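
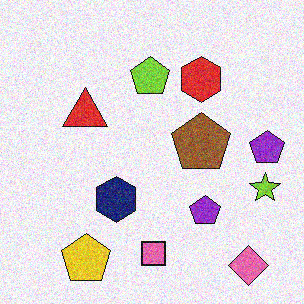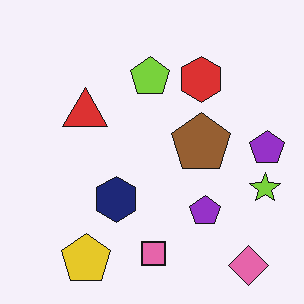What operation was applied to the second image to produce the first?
Degraded with visible gaussian noise.

Random speckle covers the whole image, including the flat background.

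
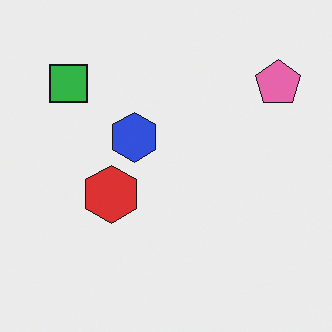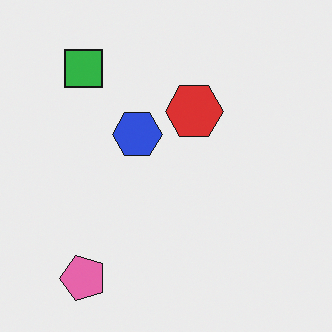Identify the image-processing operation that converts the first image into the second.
It was transposed (reflected across the top-left ↔ bottom-right diagonal).

Shapes have swapped their row and column positions — what was in the top-right is now in the bottom-left — a diagonal reflection.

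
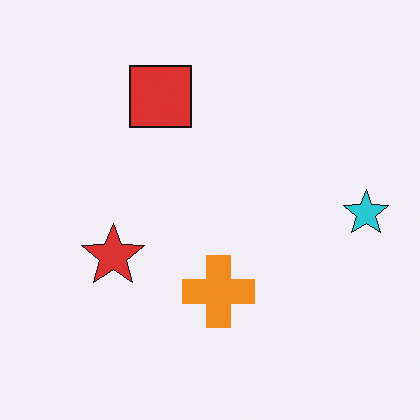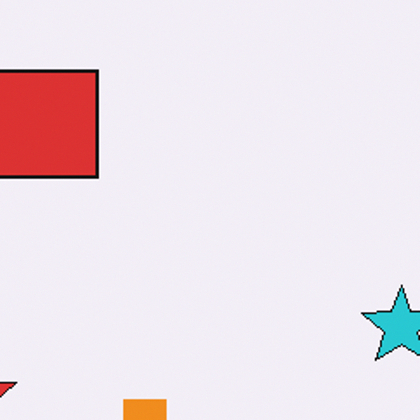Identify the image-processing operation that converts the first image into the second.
The second image is the first cropped to a noticeably smaller region and rescaled.

The visible shapes are larger and the field of view is narrower; shapes near the original edges may be partly or wholly outside the frame — a crop-and-rescale.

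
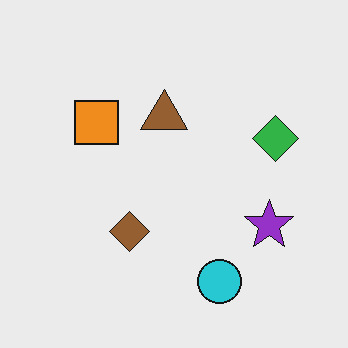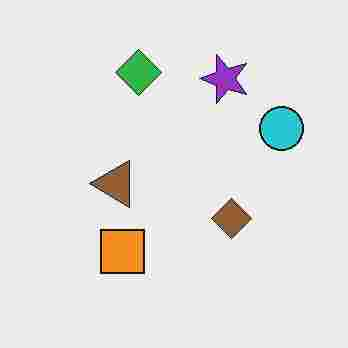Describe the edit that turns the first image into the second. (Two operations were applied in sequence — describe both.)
The transformation is: rotated 90° counter-clockwise, then degraded with heavy JPEG compression.

The cyan circle sits in the bottom of the first image and the right of the second — consistent with a whole-image 90° counter-clockwise rotation. Blocky 8×8 compression artifacts appear around shape edges and the flat background shows ringing — characteristic JPEG degradation.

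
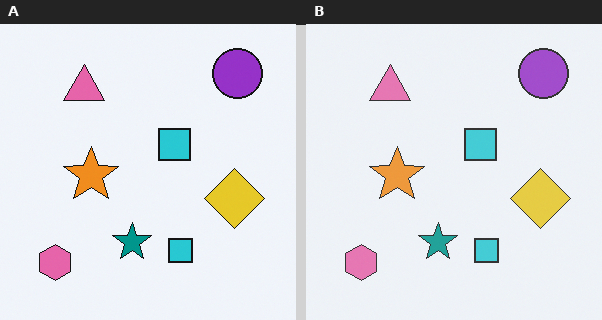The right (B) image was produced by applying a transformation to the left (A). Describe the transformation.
The transformation is: given slightly reduced contrast.

Tones are pushed toward mid-grey across the whole image — a global contrast change.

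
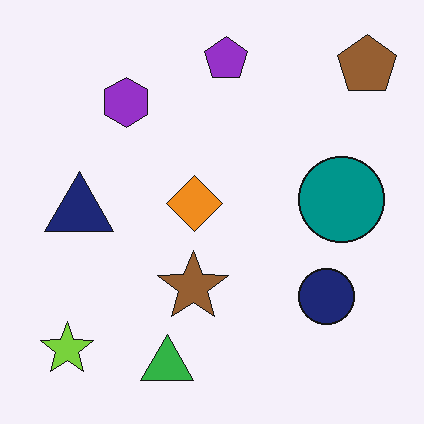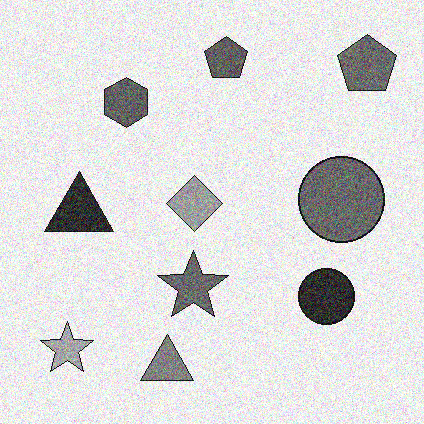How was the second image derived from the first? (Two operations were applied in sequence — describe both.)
Converted to grayscale, then degraded with moderate additive noise.

All color is removed — every shape is now a shade of grey. Random speckle covers the whole image, including the flat background.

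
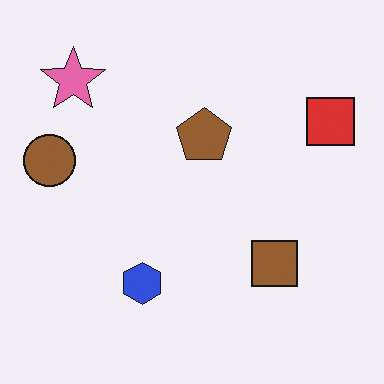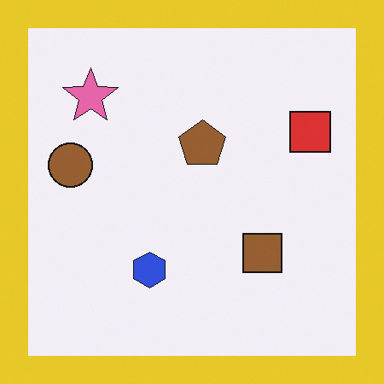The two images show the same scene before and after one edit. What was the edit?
Framed with a yellow border.

A solid yellow frame runs around the edge of the second image, with the content slightly shrunk inside it.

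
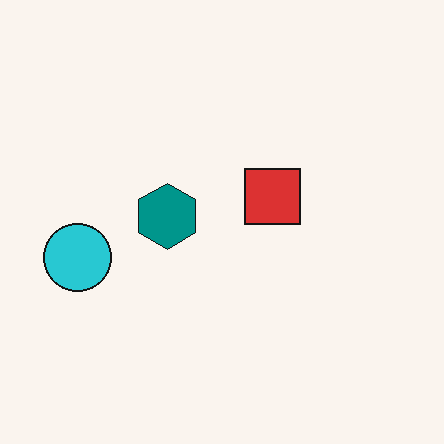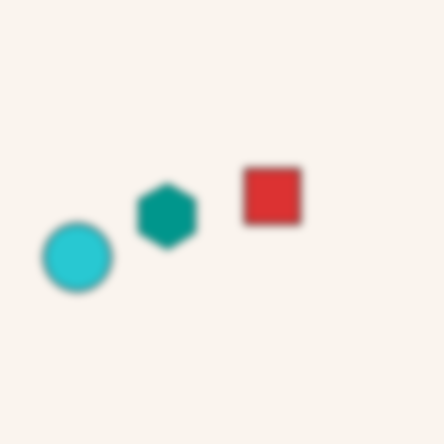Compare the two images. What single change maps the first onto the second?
The transformation is: noticeably gaussian-blurred.

Shape edges and outlines are uniformly softened across the whole image.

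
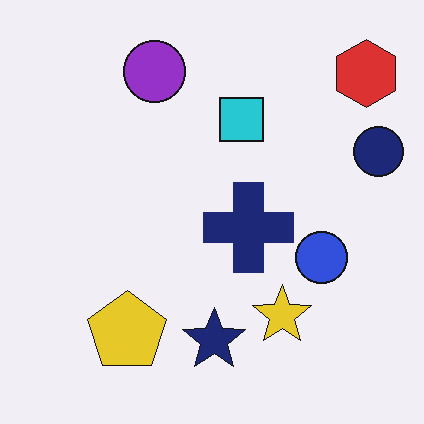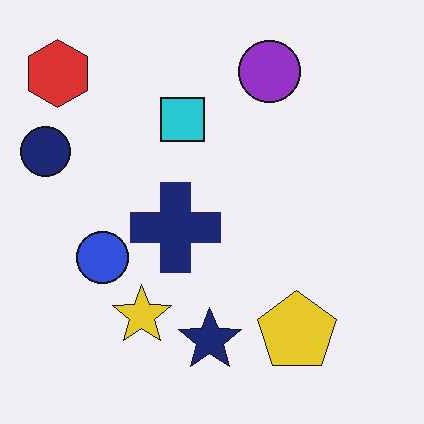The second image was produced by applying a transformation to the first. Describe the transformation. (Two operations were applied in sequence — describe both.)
This is the original image given moderate JPEG compression, then flipped horizontally (left ↔ right).

Blocky 8×8 compression artifacts appear around shape edges and the flat background shows ringing — characteristic JPEG degradation. The navy circle is in the right of the first image and the left of the second — shapes on opposite sides of the vertical midline have swapped in a mirror flip.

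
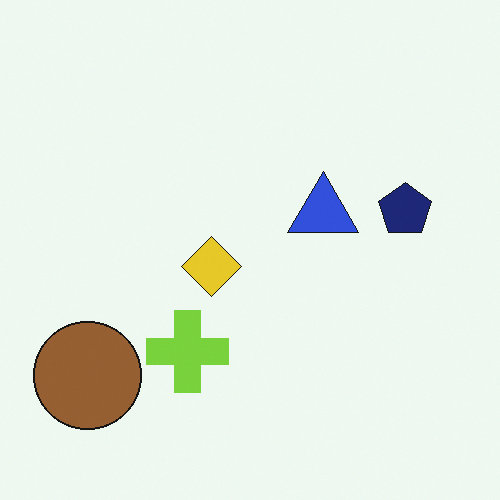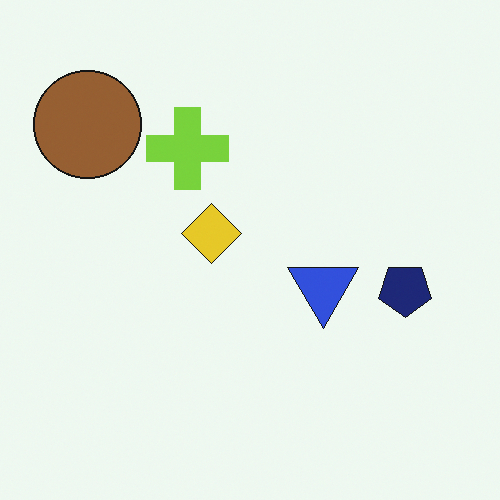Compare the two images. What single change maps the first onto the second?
The transformation is: flipped vertically (top ↔ bottom).

The brown circle is in the bottom-left of the first image and the top-left of the second — shapes on opposite sides of the horizontal midline have swapped in a mirror flip.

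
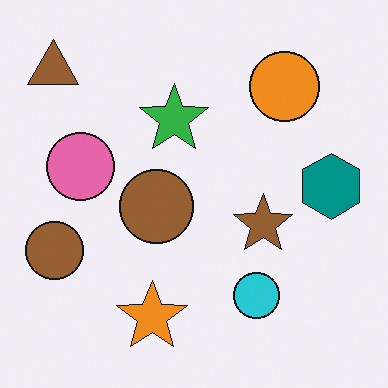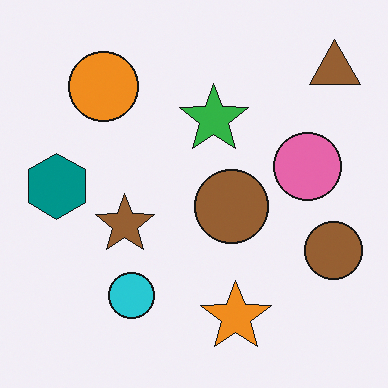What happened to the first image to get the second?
The second image is the first flipped horizontally (left ↔ right).

The brown triangle is in the top-left of the first image and the top-right of the second — shapes on opposite sides of the vertical midline have swapped in a mirror flip.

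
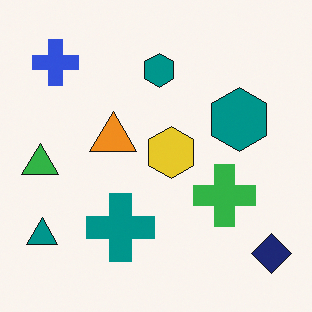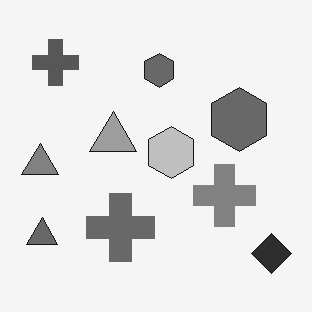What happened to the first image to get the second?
This is the original image converted to grayscale.

All color is removed — every shape is now a shade of grey.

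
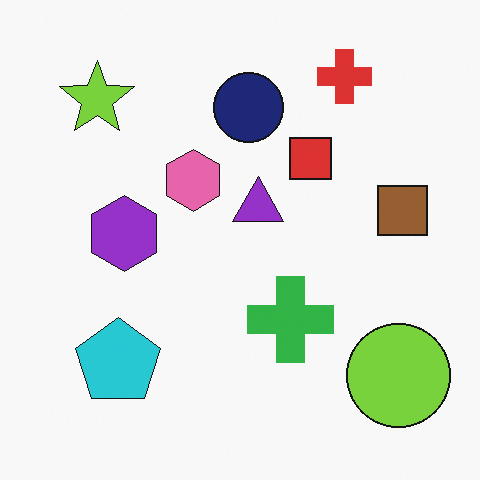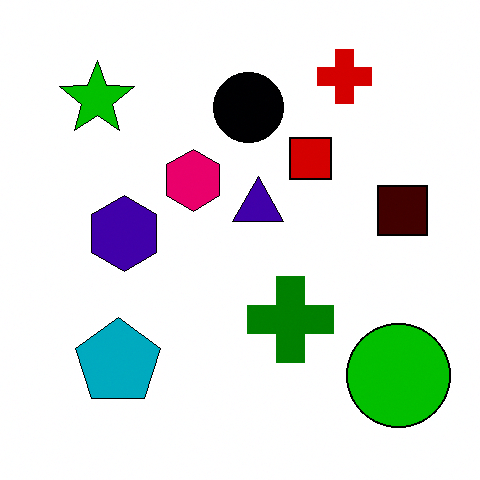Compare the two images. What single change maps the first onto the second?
This is the original image given much higher contrast.

Tones are pushed away from mid-grey across the whole image — a global contrast change.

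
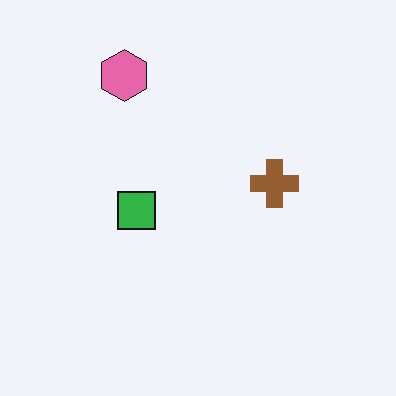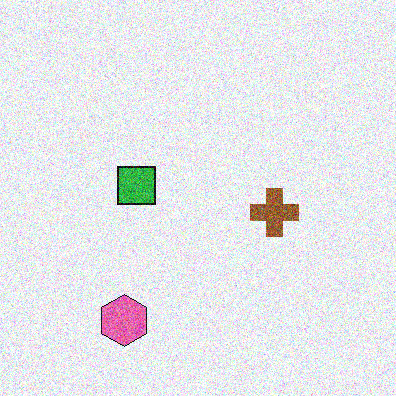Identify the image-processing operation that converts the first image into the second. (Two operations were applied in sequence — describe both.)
The image was flipped vertically (top ↔ bottom), then degraded with strong gaussian noise.

The pink hexagon is in the top-left of the first image and the bottom-left of the second — shapes on opposite sides of the horizontal midline have swapped in a mirror flip. Random speckle covers the whole image, including the flat background.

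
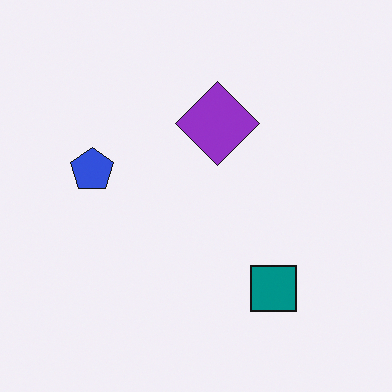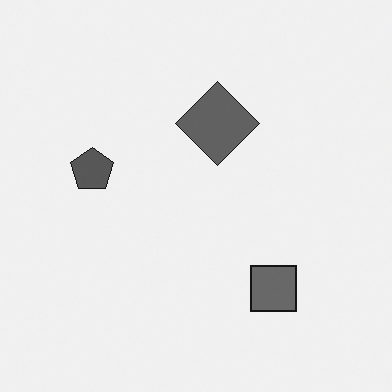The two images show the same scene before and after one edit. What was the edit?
The transformation is: converted to grayscale.

All color is removed — every shape is now a shade of grey.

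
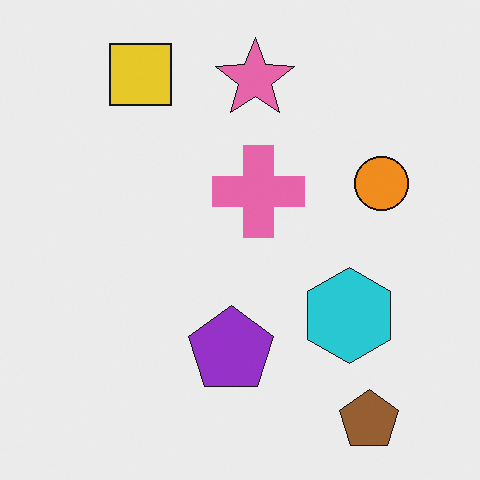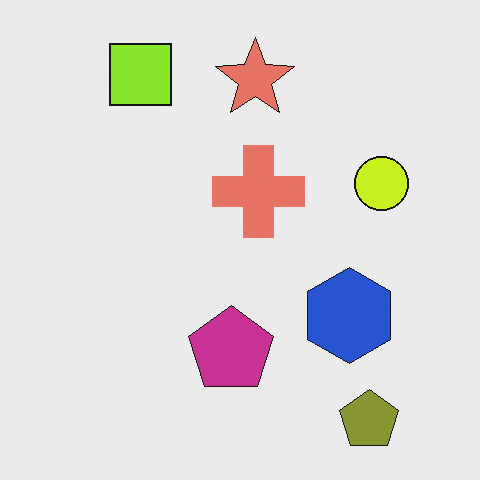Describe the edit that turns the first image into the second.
Hue-shifted by a small amount.

Every shape's color has rotated by the same amount around the hue wheel — a uniform hue shift.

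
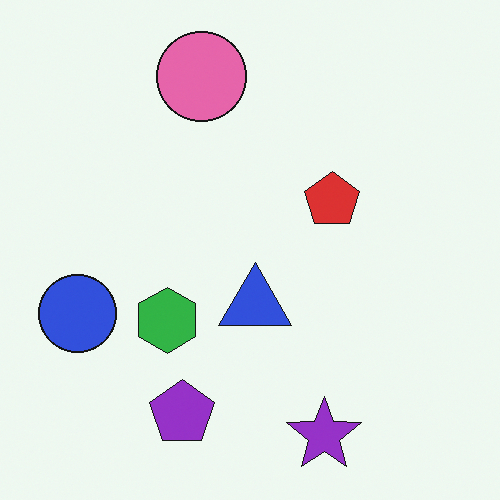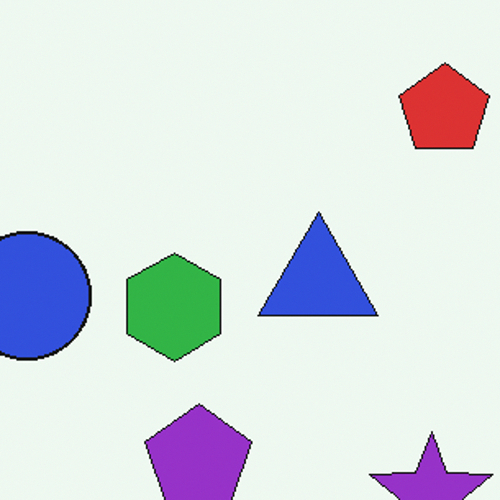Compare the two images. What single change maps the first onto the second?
The image was cropped to a noticeably smaller region and rescaled.

The visible shapes are larger and the field of view is narrower; shapes near the original edges may be partly or wholly outside the frame — a crop-and-rescale.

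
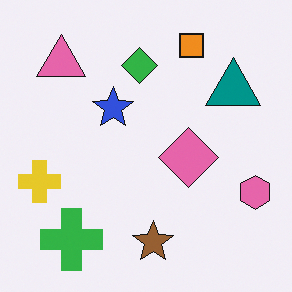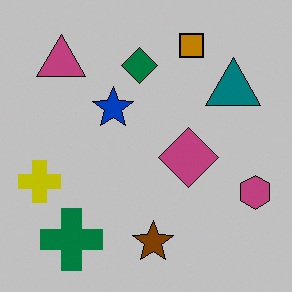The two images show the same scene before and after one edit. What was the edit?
The second image is the first aggressively posterized.

Each flat color has snapped to a coarser quantized level — most visibly, the near-white background has dropped to a flat grey.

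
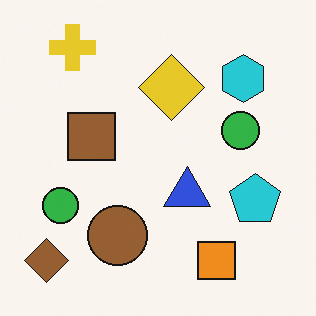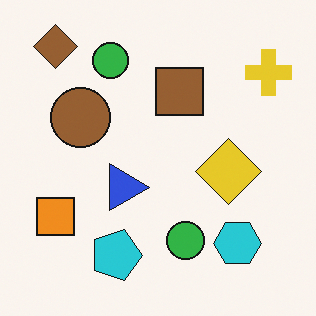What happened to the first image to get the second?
This is the original image rotated 90° clockwise.

The brown diamond sits in the bottom-left of the first image and the top-left of the second — consistent with a whole-image 90° clockwise rotation.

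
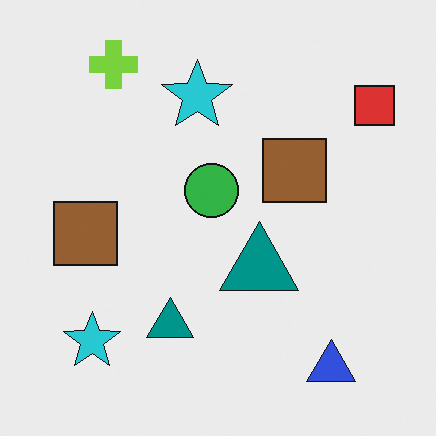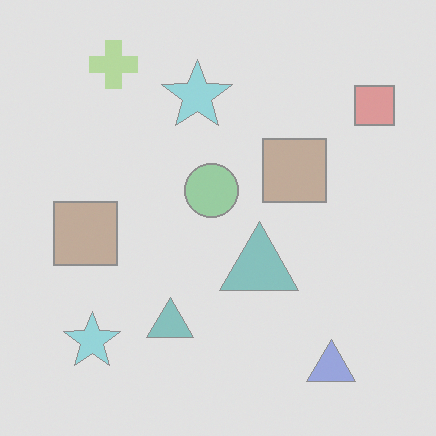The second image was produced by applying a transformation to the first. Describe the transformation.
The image was washed out (contrast reduced).

Tones are pushed toward mid-grey across the whole image — a global contrast change.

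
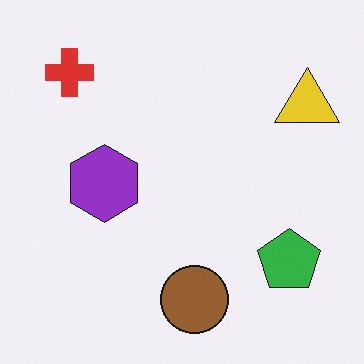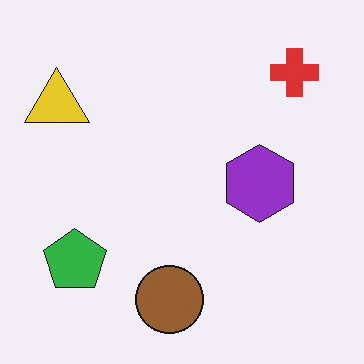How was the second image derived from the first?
This is the original image flipped horizontally (left ↔ right).

The yellow triangle is in the top-right of the first image and the top-left of the second — shapes on opposite sides of the vertical midline have swapped in a mirror flip.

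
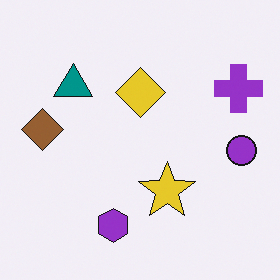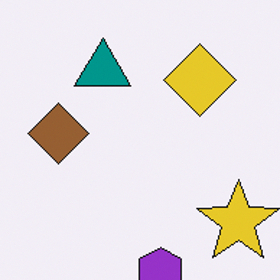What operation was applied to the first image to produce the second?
The image was cropped slightly and scaled back up.

The visible shapes are larger and the field of view is narrower; shapes near the original edges may be partly or wholly outside the frame — a crop-and-rescale.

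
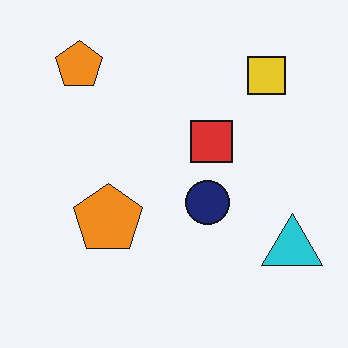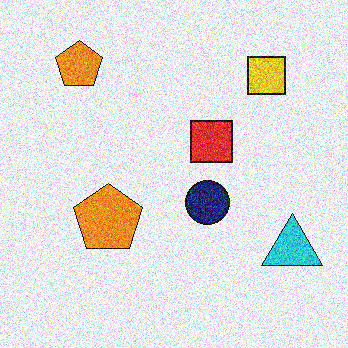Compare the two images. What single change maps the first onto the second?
The transformation is: degraded with a thick layer of grain.

Random speckle covers the whole image, including the flat background.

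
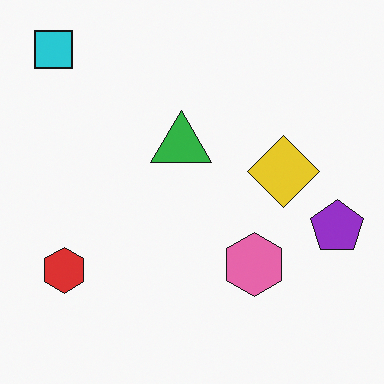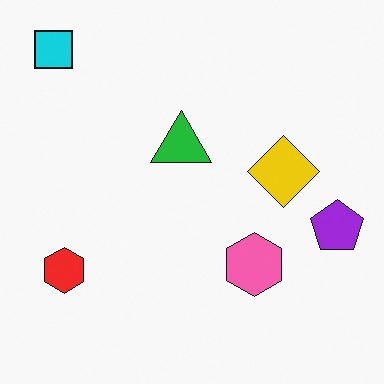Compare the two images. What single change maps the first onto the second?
The second image is the first slightly oversaturated.

All colors are more vivid — a global saturation change.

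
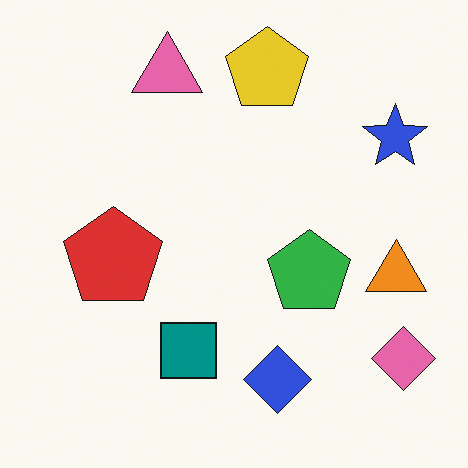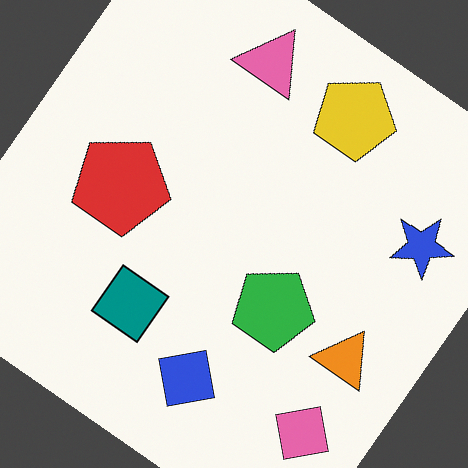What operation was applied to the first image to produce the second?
The image was rotated clockwise by a large amount — several tens of degrees.

Every shape is tilted by the same angle and the image corners show triangular fill wedges — a whole-image rotation by a non-right angle.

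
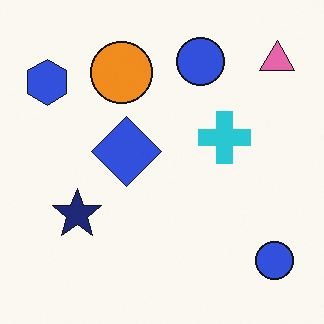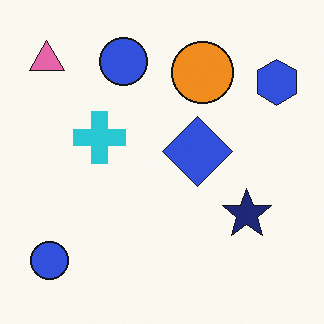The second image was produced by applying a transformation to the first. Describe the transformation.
This is the original image flipped horizontally (left ↔ right).

The blue hexagon is in the top-left of the first image and the top-right of the second — shapes on opposite sides of the vertical midline have swapped in a mirror flip.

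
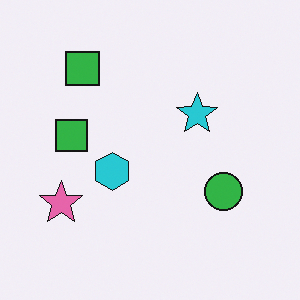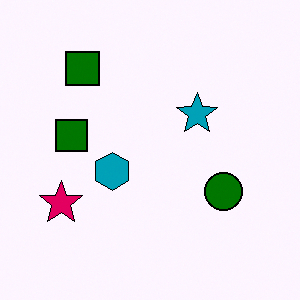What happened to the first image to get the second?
This is the original image given much higher contrast.

Tones are pushed away from mid-grey across the whole image — a global contrast change.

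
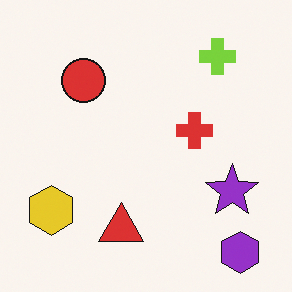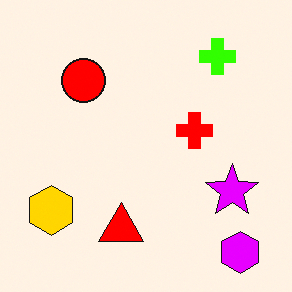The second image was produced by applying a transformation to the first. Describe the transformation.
The transformation is: heavily oversaturated.

All colors are more vivid — a global saturation change.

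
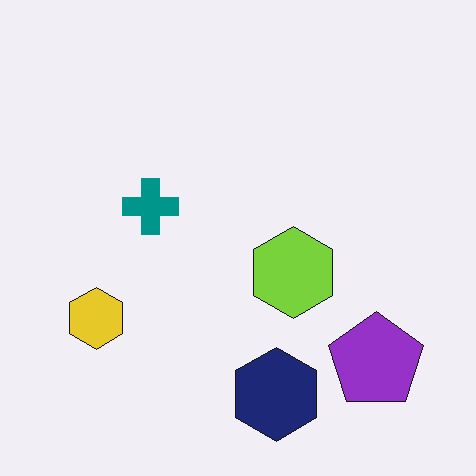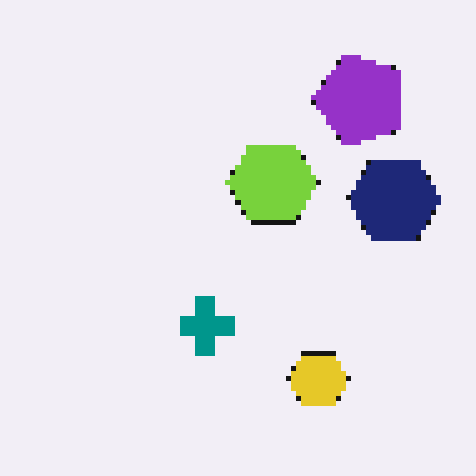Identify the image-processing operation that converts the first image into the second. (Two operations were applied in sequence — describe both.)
Lightly pixelated (a mild mosaic effect), then rotated 90° counter-clockwise.

Shapes are reduced to large square blocks; fine edges and outlines are lost — a downscale-then-upscale (mosaic) effect. The purple pentagon sits in the bottom-right of the first image and the top-right of the second — consistent with a whole-image 90° counter-clockwise rotation.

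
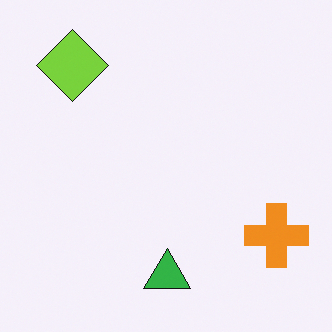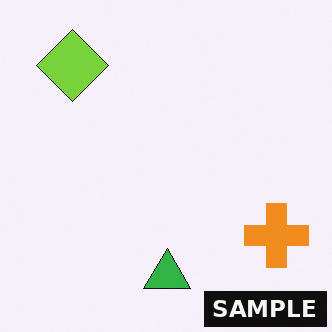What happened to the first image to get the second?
Watermarked with the text "SAMPLE" in the lower-right corner.

A dark label reading "SAMPLE" appears in the lower-right corner.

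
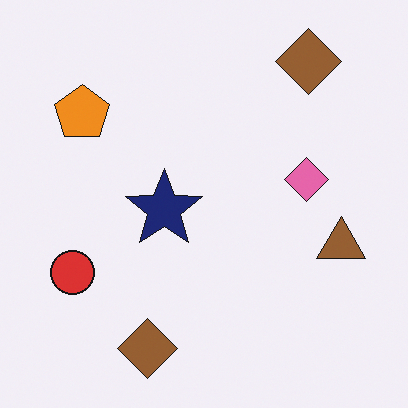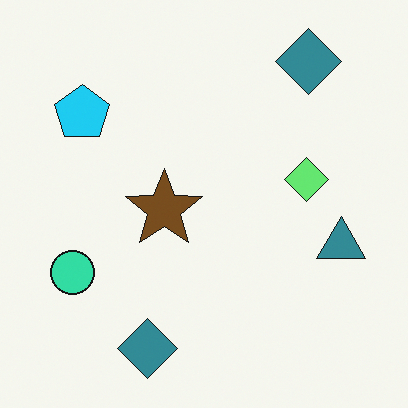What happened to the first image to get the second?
The image was hue-shifted by a large amount.

Every shape's color has rotated by the same amount around the hue wheel — a uniform hue shift.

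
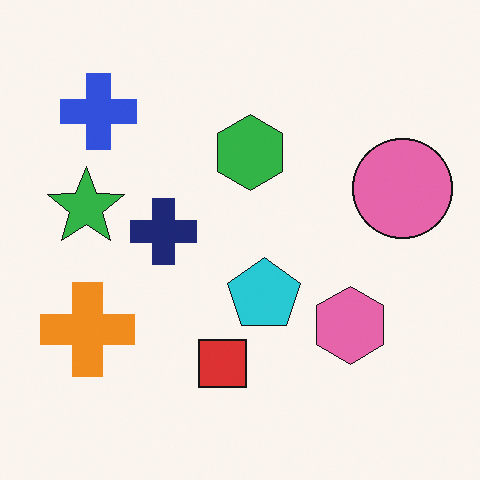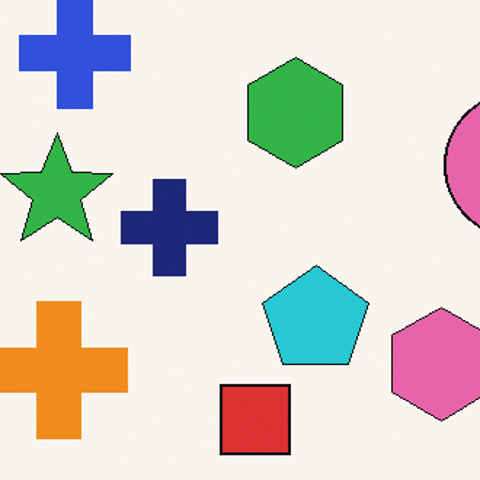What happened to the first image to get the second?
This is the original image cropped slightly and scaled back up.

The visible shapes are larger and the field of view is narrower; shapes near the original edges may be partly or wholly outside the frame — a crop-and-rescale.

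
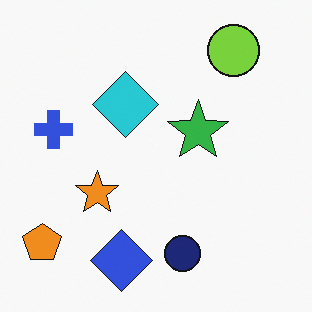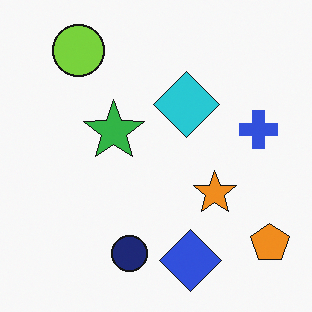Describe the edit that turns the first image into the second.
The second image is the first flipped horizontally (left ↔ right).

The orange pentagon is in the bottom-left of the first image and the bottom-right of the second — shapes on opposite sides of the vertical midline have swapped in a mirror flip.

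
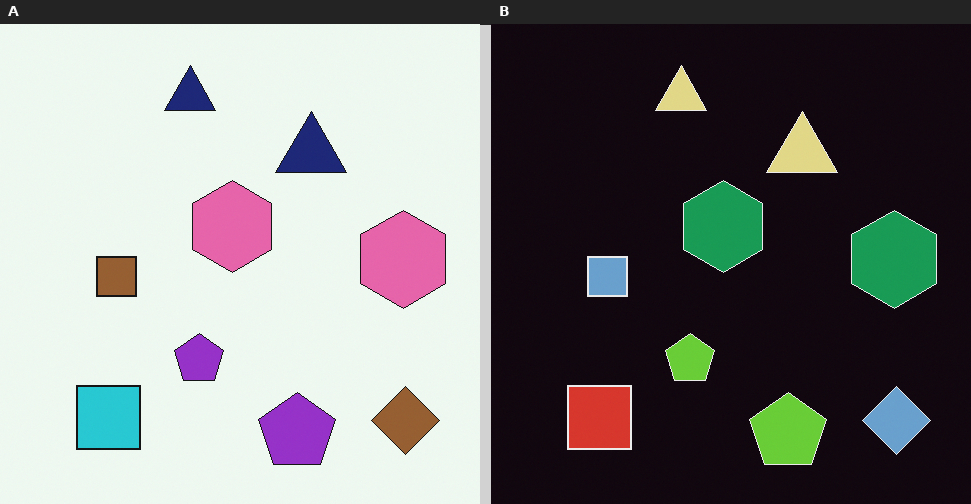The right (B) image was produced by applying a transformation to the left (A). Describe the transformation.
This is the original image color-inverted (negative).

The light background has become dark and every shape's color is its complement — a photographic negative.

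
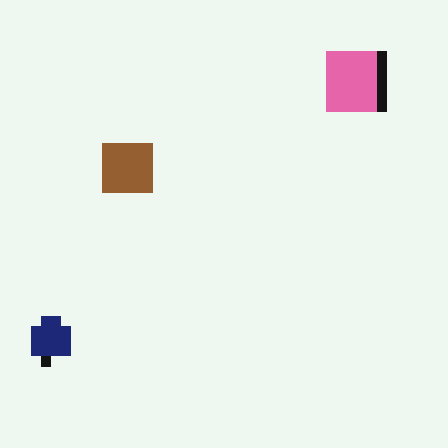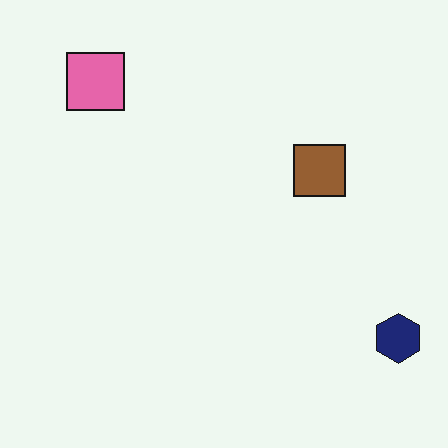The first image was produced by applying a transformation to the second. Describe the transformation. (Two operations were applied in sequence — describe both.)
Flipped horizontally (left ↔ right), then heavily pixelated into large blocks.

The navy hexagon is in the bottom-right of the second image and the bottom-left of the first — shapes on opposite sides of the vertical midline have swapped in a mirror flip. Shapes are reduced to large square blocks; fine edges and outlines are lost — a downscale-then-upscale (mosaic) effect.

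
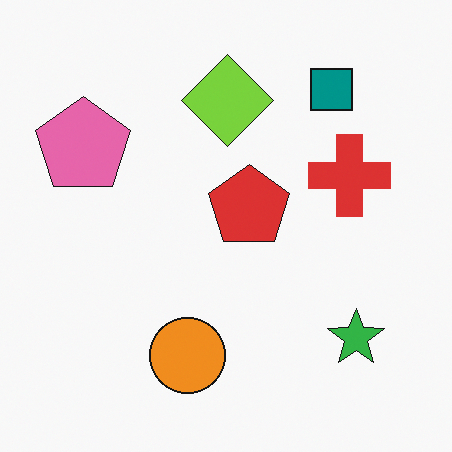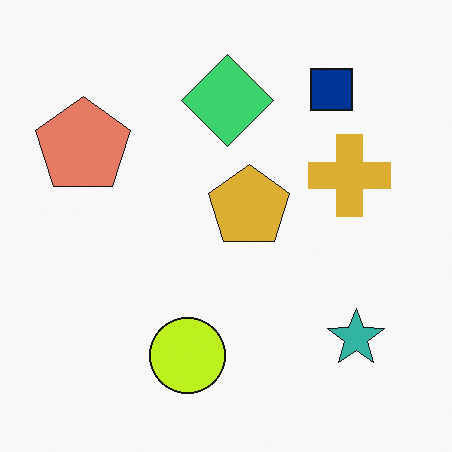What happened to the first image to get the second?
It was hue-shifted by a small amount.

Every shape's color has rotated by the same amount around the hue wheel — a uniform hue shift.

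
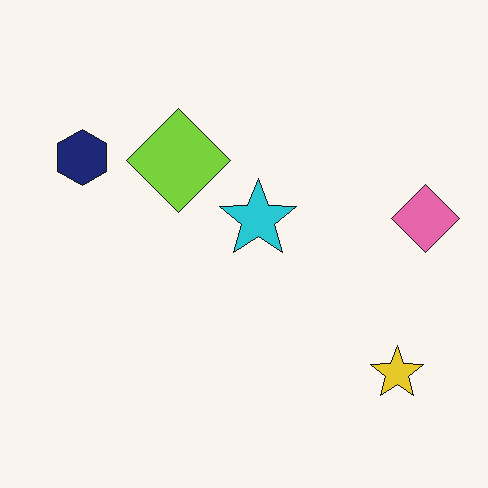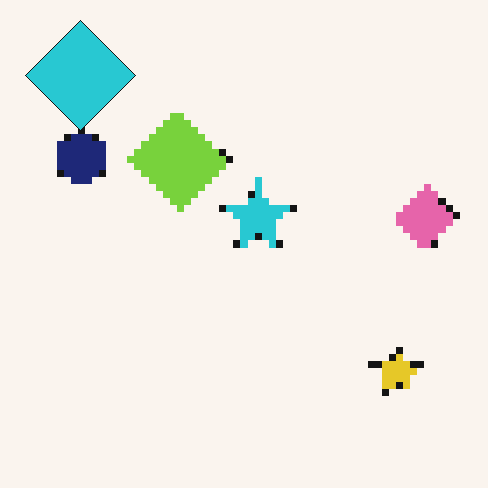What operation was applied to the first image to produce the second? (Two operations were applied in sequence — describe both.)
It was pixelated into visible square blocks, then overlaid with an additional cyan diamond.

Shapes are reduced to large square blocks; fine edges and outlines are lost — a downscale-then-upscale (mosaic) effect. A cyan diamond appears in the second image that is absent from the first.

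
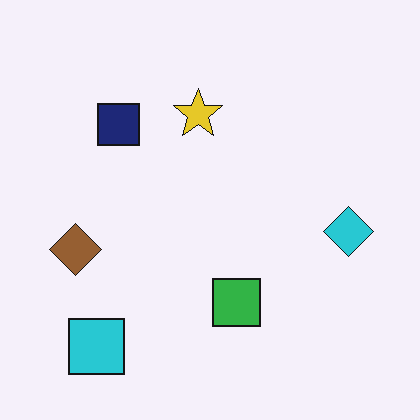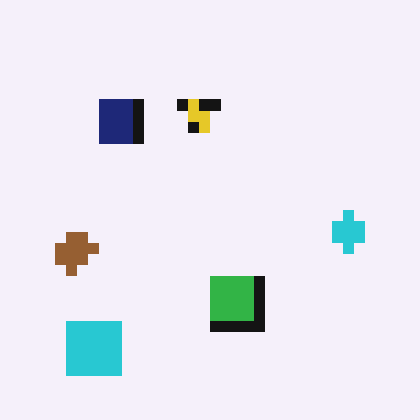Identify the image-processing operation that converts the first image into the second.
This is the original image coarsely pixelated.

Shapes are reduced to large square blocks; fine edges and outlines are lost — a downscale-then-upscale (mosaic) effect.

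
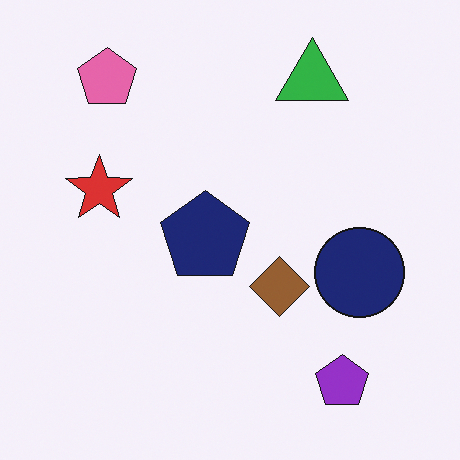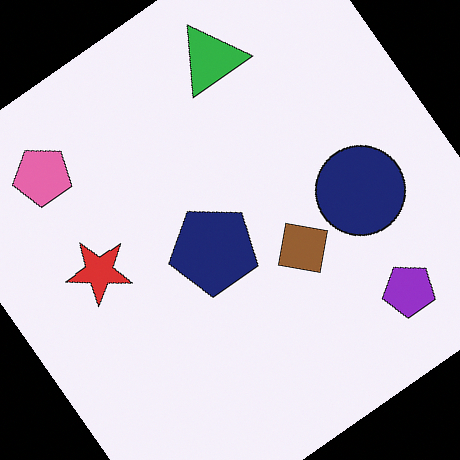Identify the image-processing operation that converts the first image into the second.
Rotated counter-clockwise by a large amount — several tens of degrees.

Every shape is tilted by the same angle and the image corners show triangular fill wedges — a whole-image rotation by a non-right angle.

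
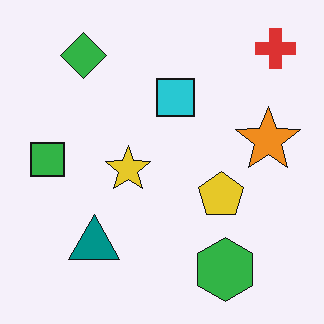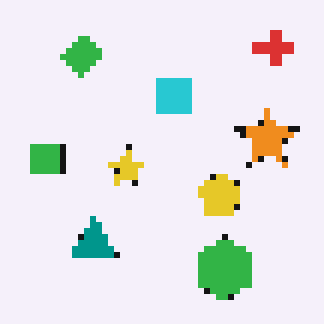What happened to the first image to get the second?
Pixelated into visible square blocks.

Shapes are reduced to large square blocks; fine edges and outlines are lost — a downscale-then-upscale (mosaic) effect.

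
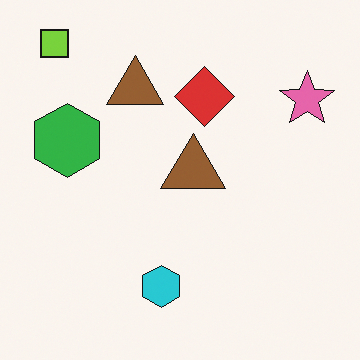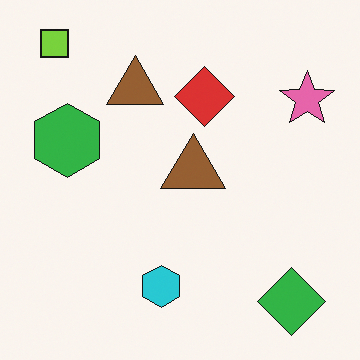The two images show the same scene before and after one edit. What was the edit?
The second image is the first overlaid with an additional green diamond.

A green diamond appears in the second image that is absent from the first.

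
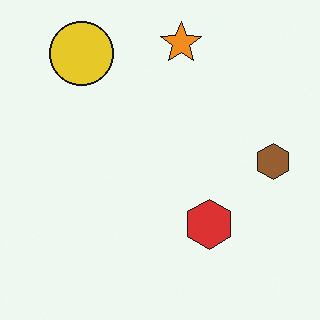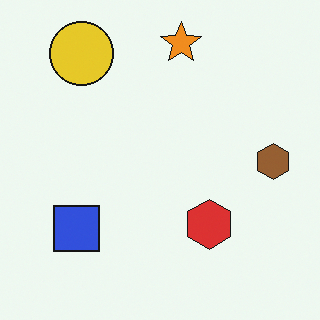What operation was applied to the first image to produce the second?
This is the original image overlaid with an additional blue square.

A blue square appears in the second image that is absent from the first.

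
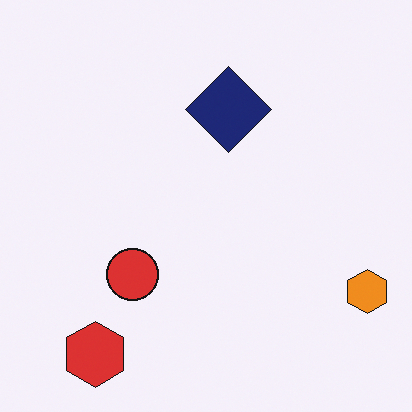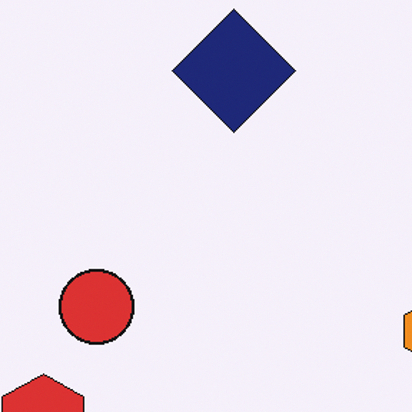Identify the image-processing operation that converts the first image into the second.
The transformation is: cropped slightly and scaled back up.

The visible shapes are larger and the field of view is narrower; shapes near the original edges may be partly or wholly outside the frame — a crop-and-rescale.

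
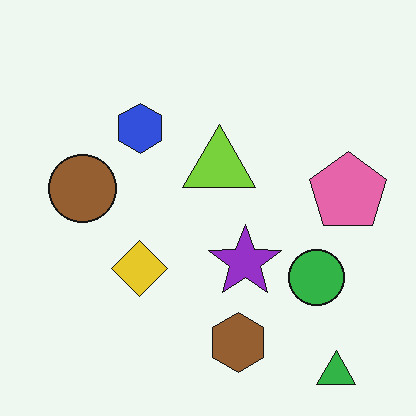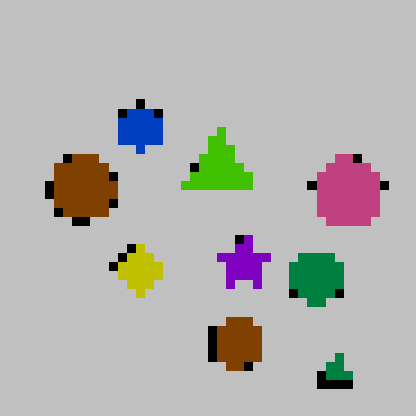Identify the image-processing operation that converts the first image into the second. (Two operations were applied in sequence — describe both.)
Heavily pixelated into large blocks, then aggressively posterized.

Shapes are reduced to large square blocks; fine edges and outlines are lost — a downscale-then-upscale (mosaic) effect. Each flat color has snapped to a coarser quantized level — most visibly, the near-white background has dropped to a flat grey.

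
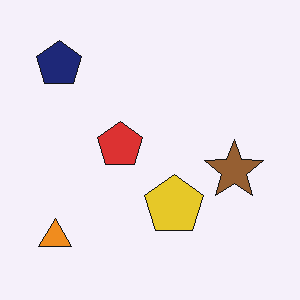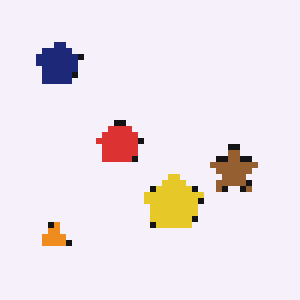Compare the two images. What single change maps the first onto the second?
It was pixelated into visible square blocks.

Shapes are reduced to large square blocks; fine edges and outlines are lost — a downscale-then-upscale (mosaic) effect.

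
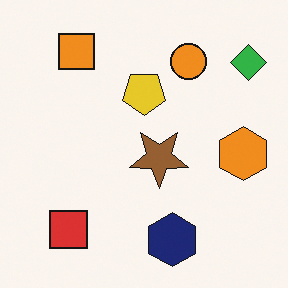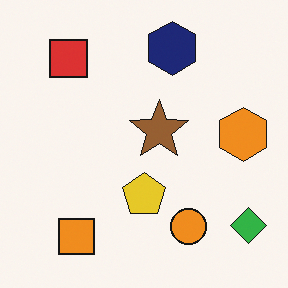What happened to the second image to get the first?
The first image is the second flipped vertically (top ↔ bottom).

The navy hexagon is in the top of the second image and the bottom of the first — shapes on opposite sides of the horizontal midline have swapped in a mirror flip.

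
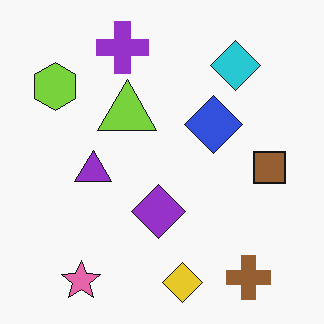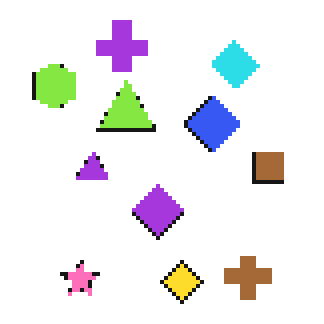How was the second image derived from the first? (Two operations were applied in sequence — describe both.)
This is the original image lightly pixelated (a mild mosaic effect), then slightly brightened.

Shapes are reduced to large square blocks; fine edges and outlines are lost — a downscale-then-upscale (mosaic) effect. Every pixel — background and shapes alike — is uniformly brightened.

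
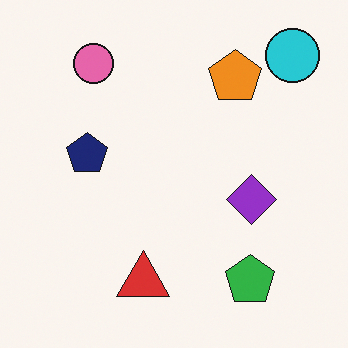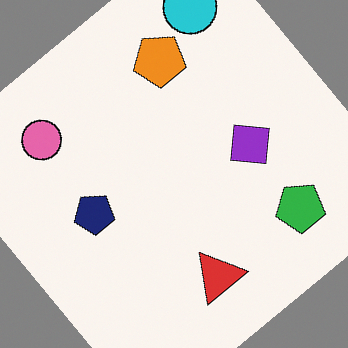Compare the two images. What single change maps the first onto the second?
It was rotated counter-clockwise by a large amount — several tens of degrees.

Every shape is tilted by the same angle and the image corners show triangular fill wedges — a whole-image rotation by a non-right angle.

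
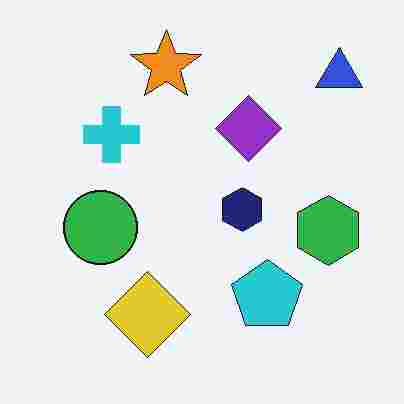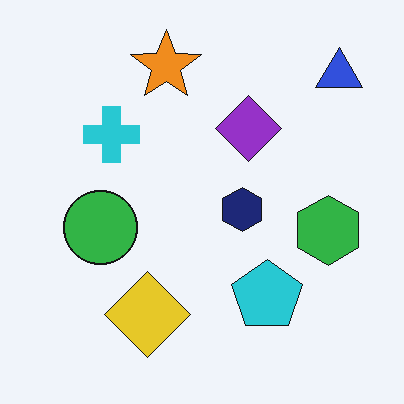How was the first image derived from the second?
Heavily JPEG-compressed with obvious blocking artifacts.

Blocky 8×8 compression artifacts appear around shape edges and the flat background shows ringing — characteristic JPEG degradation.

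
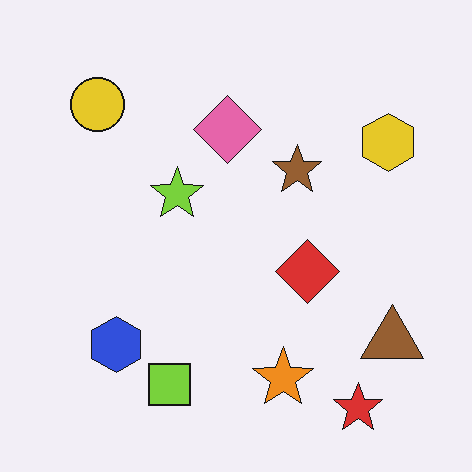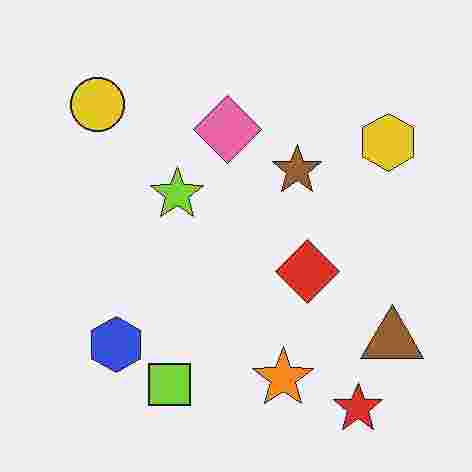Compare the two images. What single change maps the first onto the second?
Heavily JPEG-compressed with obvious blocking artifacts.

Blocky 8×8 compression artifacts appear around shape edges and the flat background shows ringing — characteristic JPEG degradation.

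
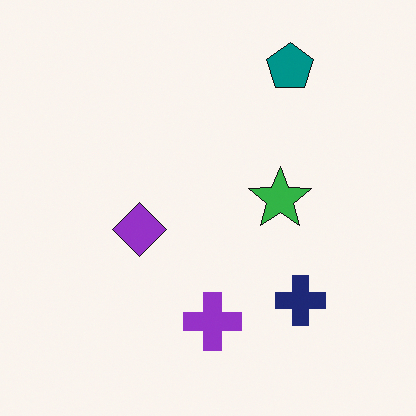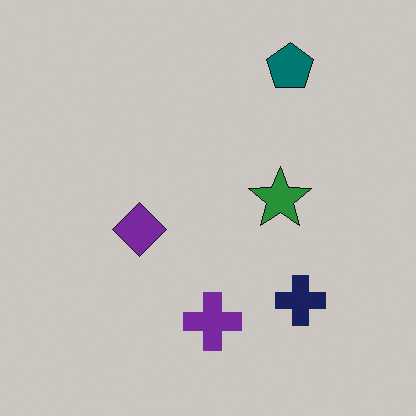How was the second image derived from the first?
This is the original image slightly darkened.

Every pixel — background and shapes alike — is uniformly darkened.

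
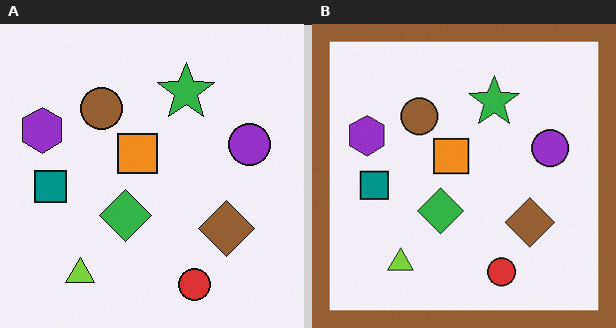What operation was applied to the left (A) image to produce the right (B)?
It was framed with a brown border.

A solid brown frame runs around the edge of the right (B) image, with the content slightly shrunk inside it.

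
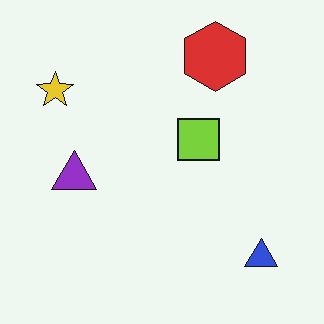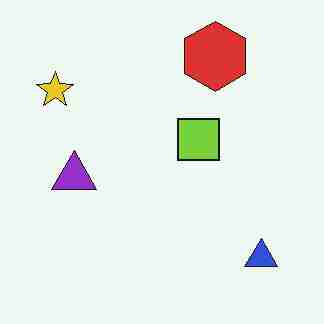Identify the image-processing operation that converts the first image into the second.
The transformation is: degraded with heavy JPEG compression.

Blocky 8×8 compression artifacts appear around shape edges and the flat background shows ringing — characteristic JPEG degradation.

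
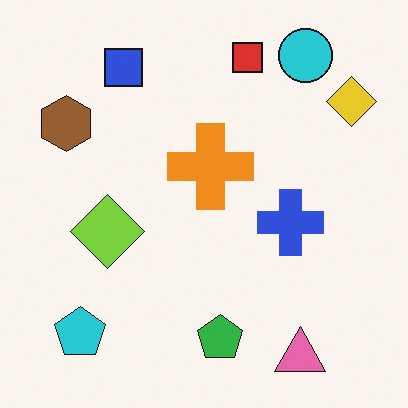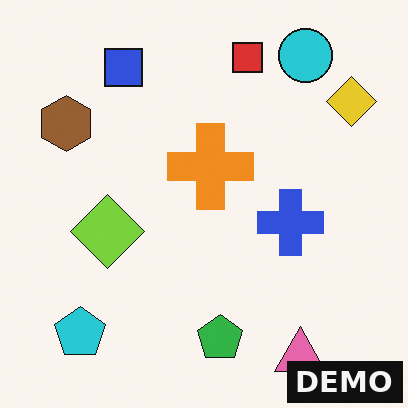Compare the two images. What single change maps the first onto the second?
It was watermarked with the text "DEMO" in the lower-right corner.

A dark label reading "DEMO" appears in the lower-right corner.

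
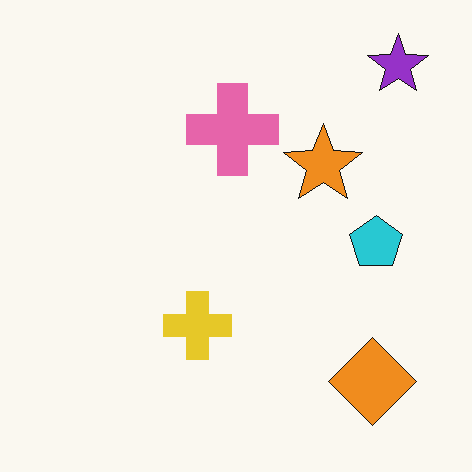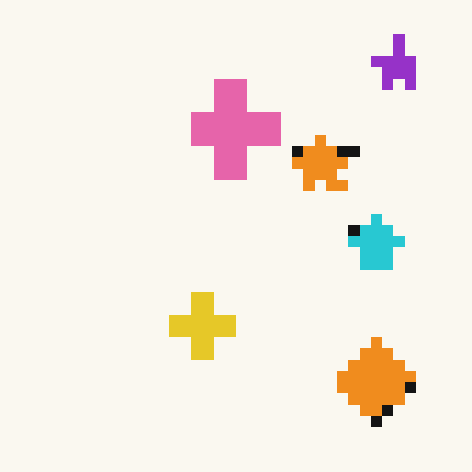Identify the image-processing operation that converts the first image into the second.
It was heavily pixelated into large blocks.

Shapes are reduced to large square blocks; fine edges and outlines are lost — a downscale-then-upscale (mosaic) effect.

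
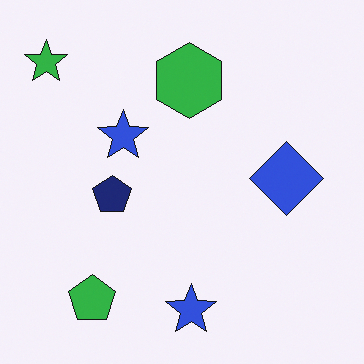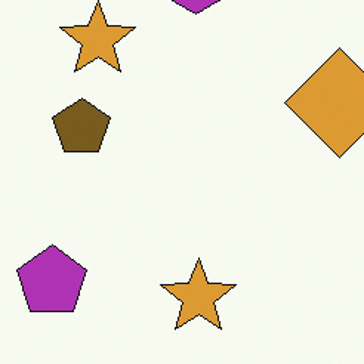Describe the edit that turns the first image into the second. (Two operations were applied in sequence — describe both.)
The transformation is: cropped slightly and scaled back up, then hue-shifted by a large amount.

The visible shapes are larger and the field of view is narrower; shapes near the original edges may be partly or wholly outside the frame — a crop-and-rescale. Every shape's color has rotated by the same amount around the hue wheel — a uniform hue shift.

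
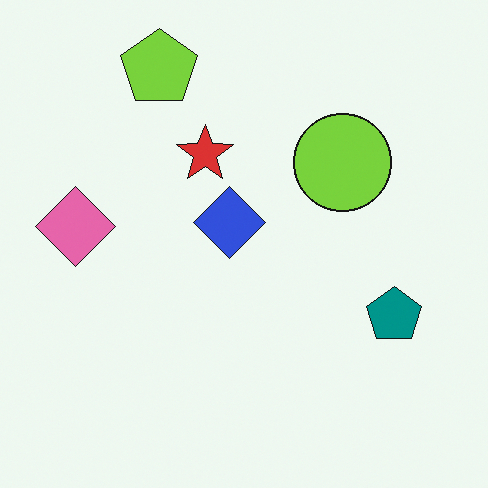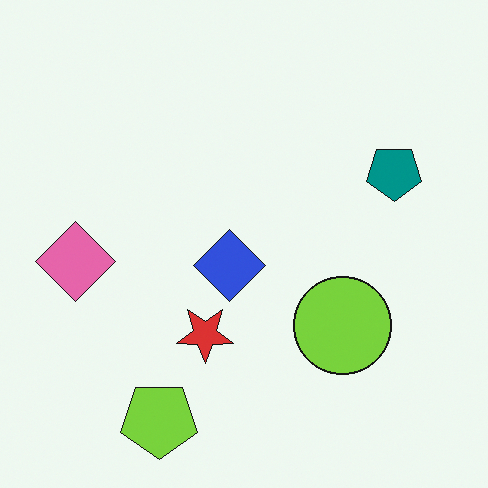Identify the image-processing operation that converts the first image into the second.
The second image is the first flipped vertically (top ↔ bottom).

The lime pentagon is in the top-left of the first image and the bottom-left of the second — shapes on opposite sides of the horizontal midline have swapped in a mirror flip.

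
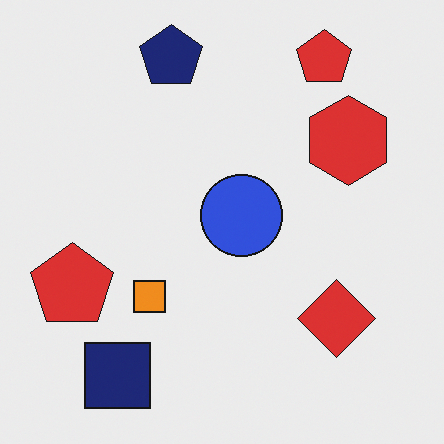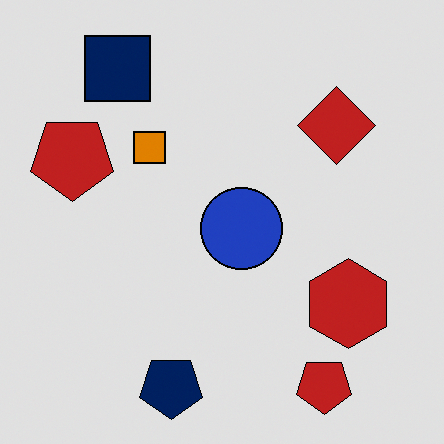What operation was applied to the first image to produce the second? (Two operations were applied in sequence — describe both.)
It was posterized to a reduced palette, then flipped vertically (top ↔ bottom).

Each flat color has snapped to a coarser quantized level — most visibly, the near-white background has dropped to a flat grey. The navy pentagon is in the top of the first image and the bottom of the second — shapes on opposite sides of the horizontal midline have swapped in a mirror flip.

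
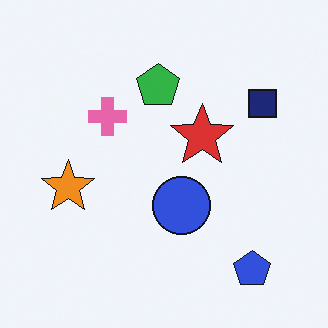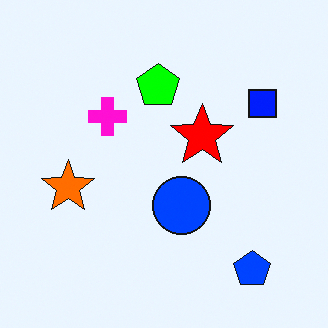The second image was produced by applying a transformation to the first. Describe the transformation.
Heavily oversaturated.

All colors are more vivid — a global saturation change.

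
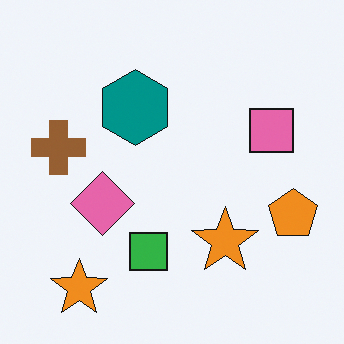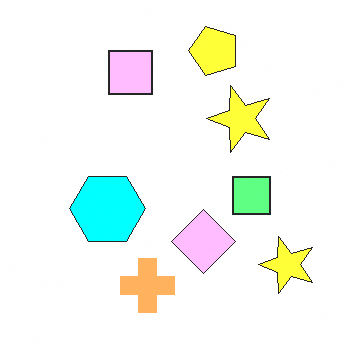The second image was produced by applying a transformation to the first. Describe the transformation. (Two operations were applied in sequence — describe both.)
Rotated 90° counter-clockwise, then brightened a lot.

The orange pentagon sits in the right of the first image and the top of the second — consistent with a whole-image 90° counter-clockwise rotation. Every pixel — background and shapes alike — is uniformly brightened.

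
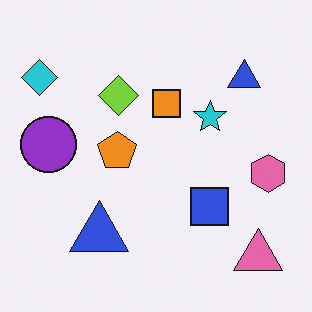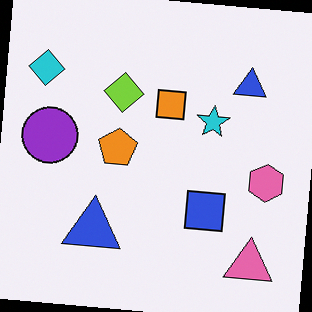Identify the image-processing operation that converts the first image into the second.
It was rotated clockwise by a small amount.

Every shape is tilted by the same angle and the image corners show triangular fill wedges — a whole-image rotation by a non-right angle.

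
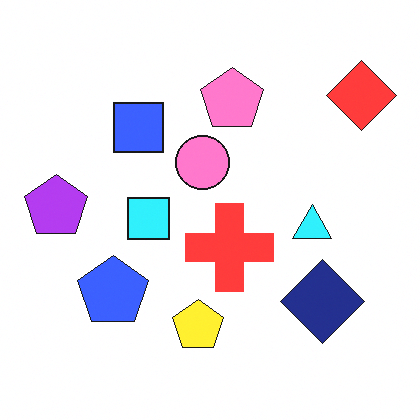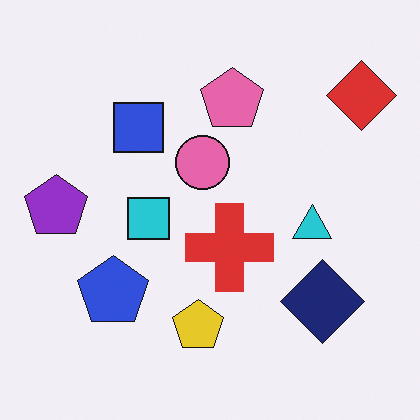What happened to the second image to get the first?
The first image is the second brightened a little.

Every pixel — background and shapes alike — is uniformly brightened.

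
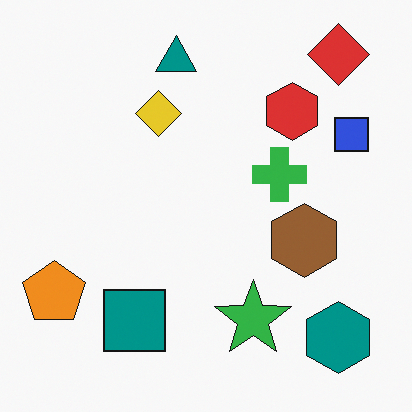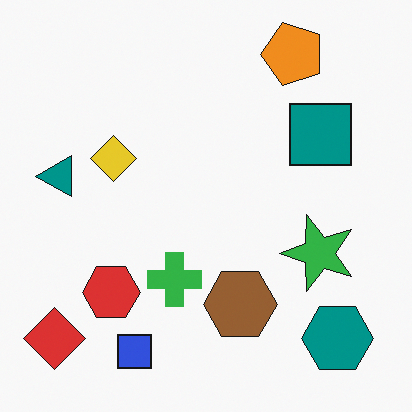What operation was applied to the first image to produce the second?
Transposed (reflected across the top-left ↔ bottom-right diagonal).

Shapes have swapped their row and column positions — what was in the top-right is now in the bottom-left — a diagonal reflection.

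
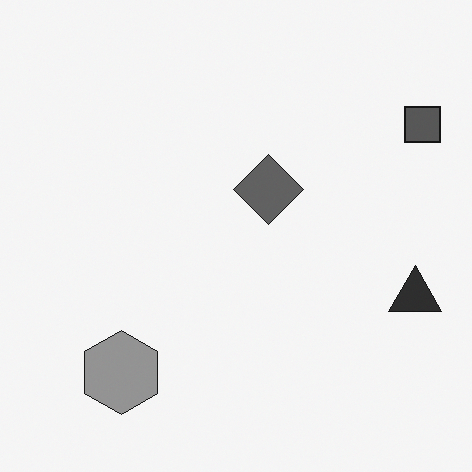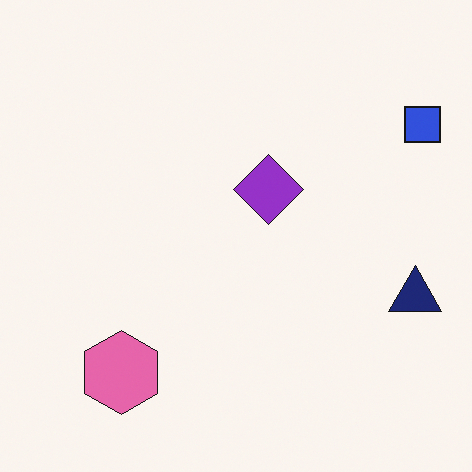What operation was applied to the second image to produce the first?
The first image is the second converted to grayscale.

All color is removed — every shape is now a shade of grey.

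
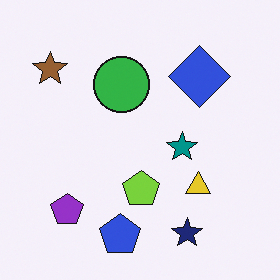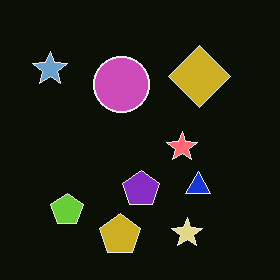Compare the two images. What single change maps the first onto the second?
This is the original image color-inverted (negative).

The light background has become dark and every shape's color is its complement — a photographic negative.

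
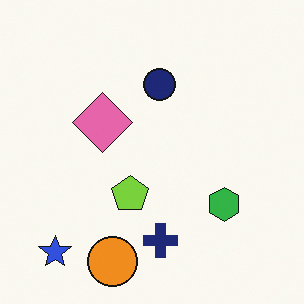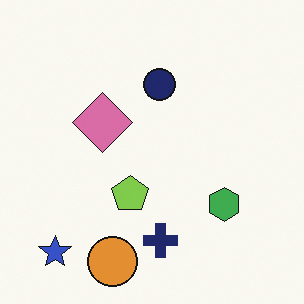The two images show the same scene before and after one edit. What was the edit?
It was slightly desaturated.

All colors are more muted and greyish — a global saturation change.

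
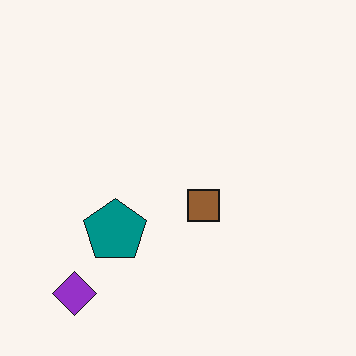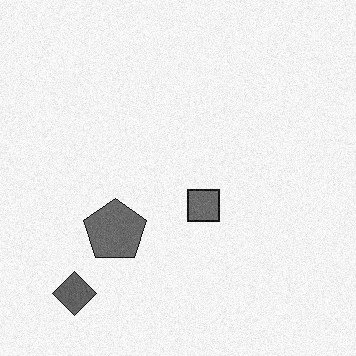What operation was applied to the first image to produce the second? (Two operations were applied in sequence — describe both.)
The second image is the first degraded with light additive noise, then converted to grayscale.

Random speckle covers the whole image, including the flat background. All color is removed — every shape is now a shade of grey.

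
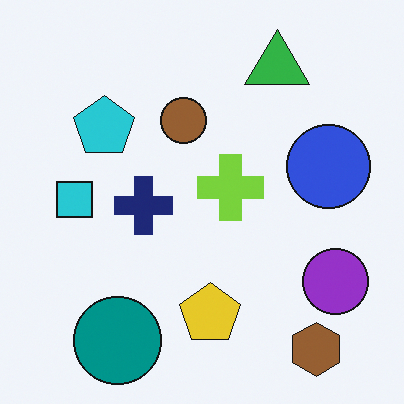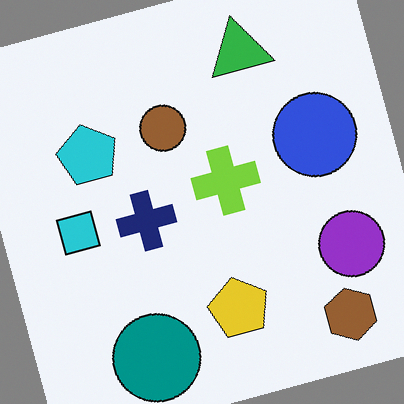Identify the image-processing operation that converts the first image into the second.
It was rotated counter-clockwise by a moderate amount.

Every shape is tilted by the same angle and the image corners show triangular fill wedges — a whole-image rotation by a non-right angle.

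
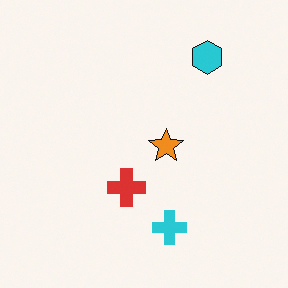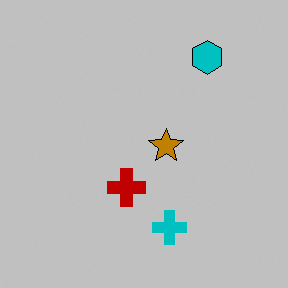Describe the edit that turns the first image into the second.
The second image is the first heavily posterized to just a handful of flat colors.

Each flat color has snapped to a coarser quantized level — most visibly, the near-white background has dropped to a flat grey.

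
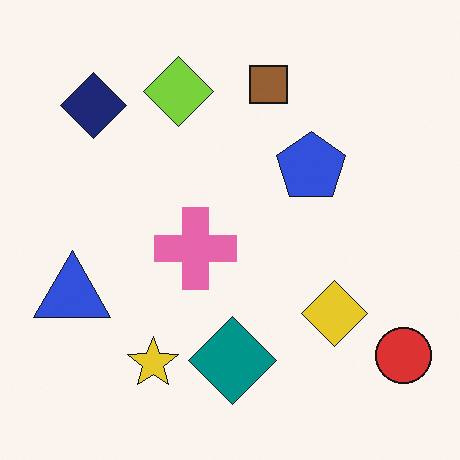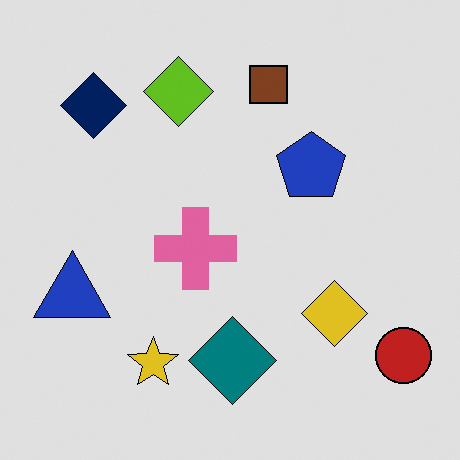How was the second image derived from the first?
The transformation is: moderately posterized.

Each flat color has snapped to a coarser quantized level — most visibly, the near-white background has dropped to a flat grey.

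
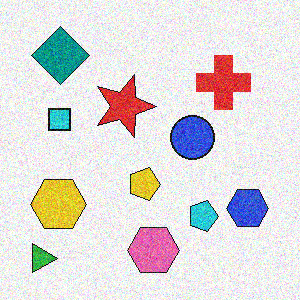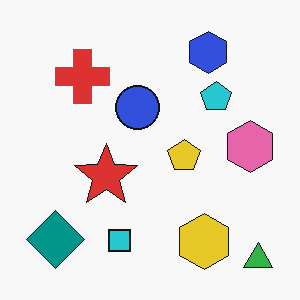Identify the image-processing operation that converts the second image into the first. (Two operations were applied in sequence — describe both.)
It was rotated 90° clockwise, then degraded with visible gaussian noise.

The green triangle sits in the bottom-right of the second image and the bottom-left of the first — consistent with a whole-image 90° clockwise rotation. Random speckle covers the whole image, including the flat background.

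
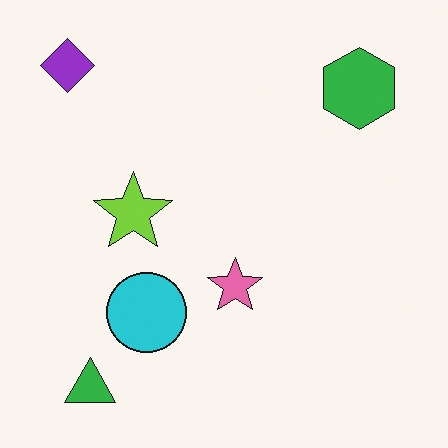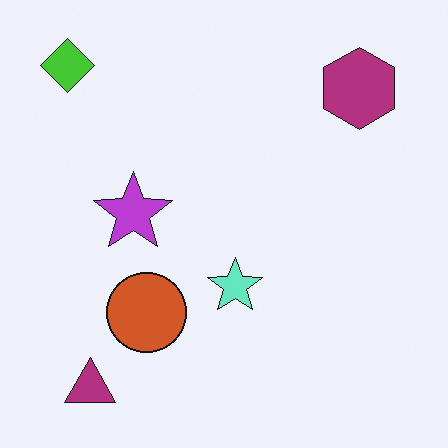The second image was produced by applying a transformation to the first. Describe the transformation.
Hue-shifted through roughly half the color wheel.

Every shape's color has rotated by the same amount around the hue wheel — a uniform hue shift.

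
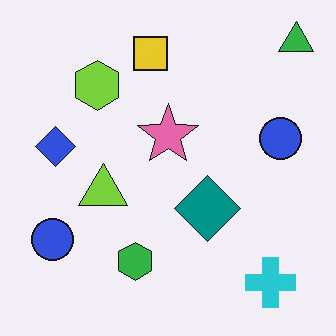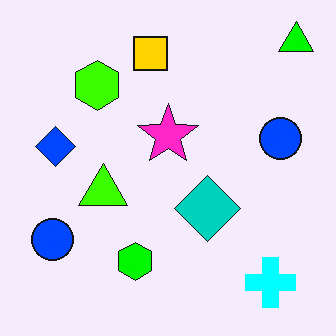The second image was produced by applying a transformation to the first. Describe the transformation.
The transformation is: heavily oversaturated.

All colors are more vivid — a global saturation change.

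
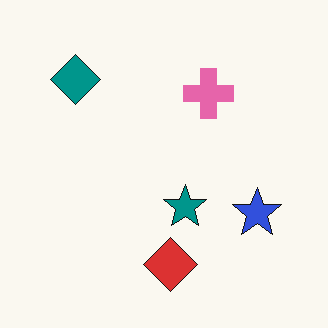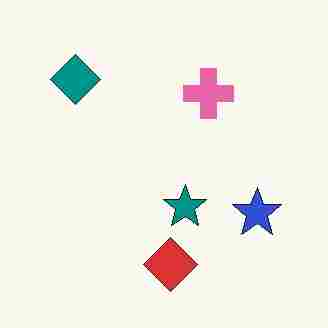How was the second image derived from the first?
The image was degraded with heavy JPEG compression.

Blocky 8×8 compression artifacts appear around shape edges and the flat background shows ringing — characteristic JPEG degradation.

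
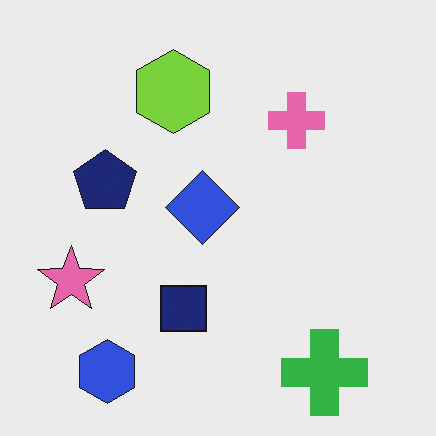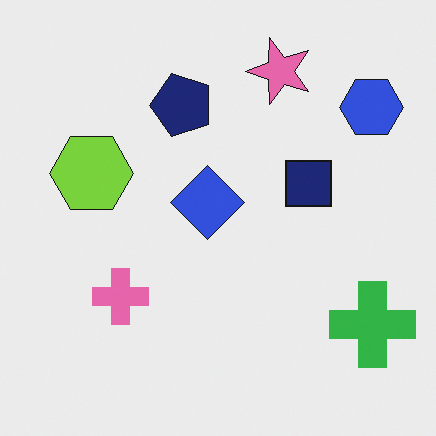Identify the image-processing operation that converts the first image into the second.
The second image is the first transposed (reflected across the top-left ↔ bottom-right diagonal).

Shapes have swapped their row and column positions — what was in the top-right is now in the bottom-left — a diagonal reflection.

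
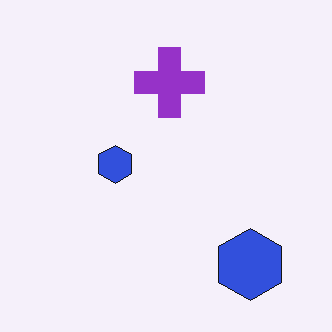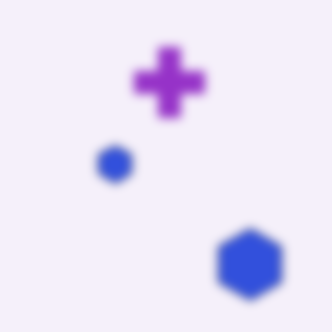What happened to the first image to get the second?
Strongly gaussian-blurred.

Shape edges and outlines are uniformly softened across the whole image.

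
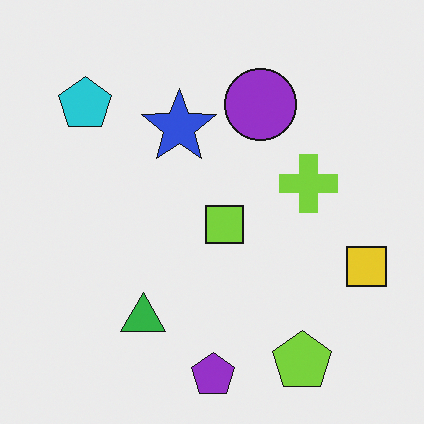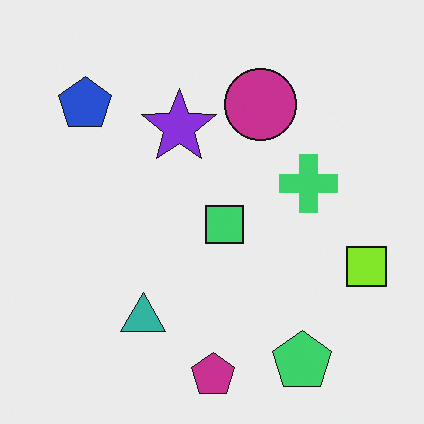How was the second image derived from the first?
The image was hue-shifted by a small amount.

Every shape's color has rotated by the same amount around the hue wheel — a uniform hue shift.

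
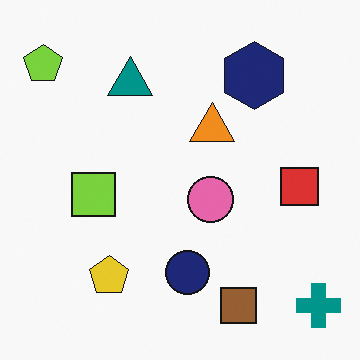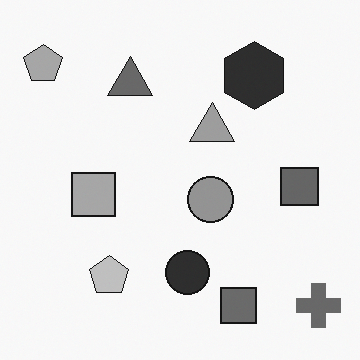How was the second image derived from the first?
This is the original image converted to grayscale.

All color is removed — every shape is now a shade of grey.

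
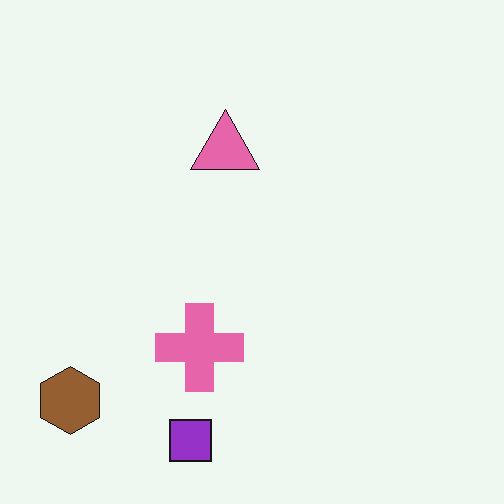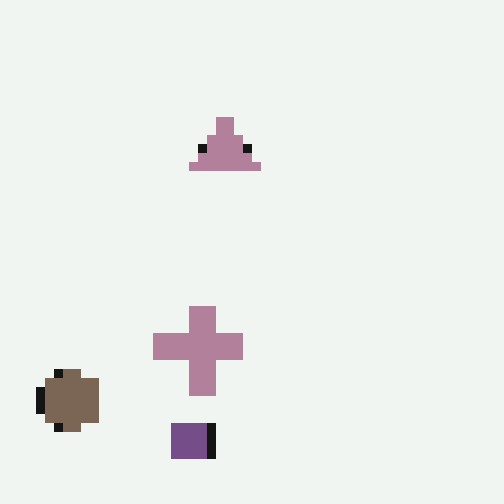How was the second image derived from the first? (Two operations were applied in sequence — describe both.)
This is the original image heavily pixelated into large blocks, then heavily desaturated.

Shapes are reduced to large square blocks; fine edges and outlines are lost — a downscale-then-upscale (mosaic) effect. All colors are more muted and greyish — a global saturation change.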